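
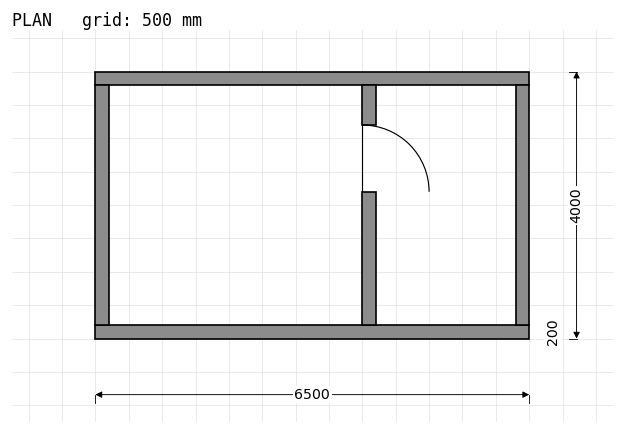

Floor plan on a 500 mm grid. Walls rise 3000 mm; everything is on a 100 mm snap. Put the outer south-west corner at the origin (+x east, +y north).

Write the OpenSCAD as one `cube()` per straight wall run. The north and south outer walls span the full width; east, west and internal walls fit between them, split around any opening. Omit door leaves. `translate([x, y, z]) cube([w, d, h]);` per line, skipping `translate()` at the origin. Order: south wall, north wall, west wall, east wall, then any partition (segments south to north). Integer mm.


cube([6500, 200, 3000]);
translate([0, 3800, 0]) cube([6500, 200, 3000]);
translate([0, 200, 0]) cube([200, 3600, 3000]);
translate([6300, 200, 0]) cube([200, 3600, 3000]);
translate([4000, 200, 0]) cube([200, 2000, 3000]);
translate([4000, 3200, 0]) cube([200, 600, 3000]);


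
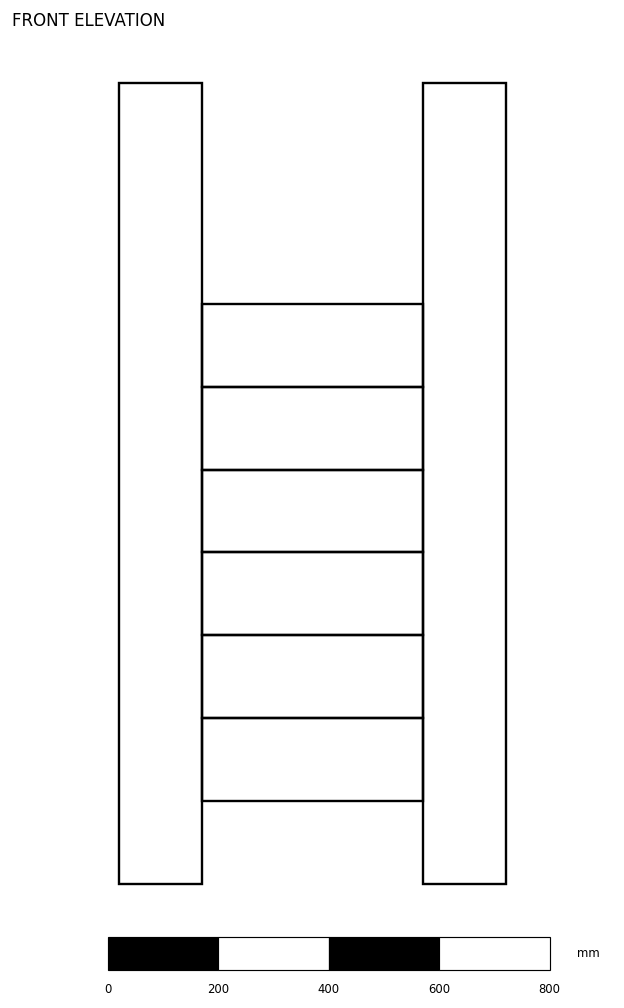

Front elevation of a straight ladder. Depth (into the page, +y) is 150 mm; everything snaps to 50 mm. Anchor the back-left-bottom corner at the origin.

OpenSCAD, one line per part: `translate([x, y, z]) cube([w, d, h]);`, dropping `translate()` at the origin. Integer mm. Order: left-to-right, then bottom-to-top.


cube([150, 150, 1450]);
translate([150, 0, 150]) cube([400, 150, 150]);
translate([150, 0, 300]) cube([400, 150, 150]);
translate([150, 0, 450]) cube([400, 150, 150]);
translate([150, 0, 600]) cube([400, 150, 150]);
translate([150, 0, 750]) cube([400, 150, 150]);
translate([150, 0, 900]) cube([400, 150, 150]);
translate([550, 0, 0]) cube([150, 150, 1450]);


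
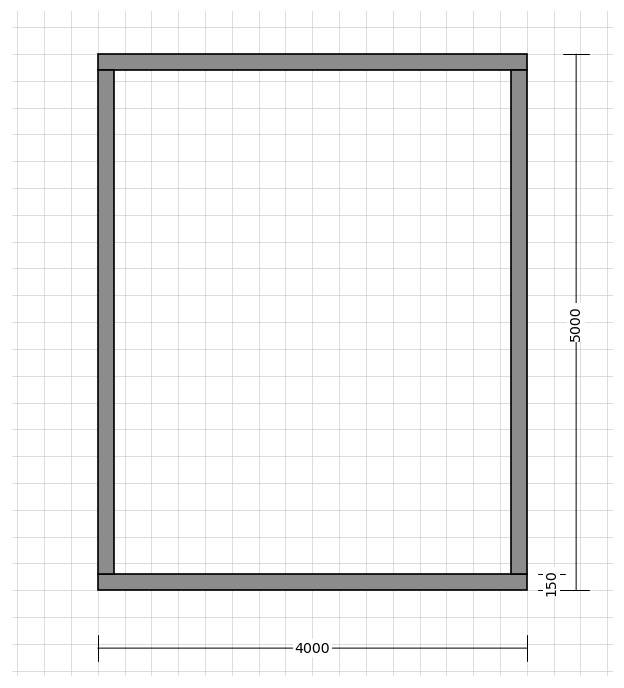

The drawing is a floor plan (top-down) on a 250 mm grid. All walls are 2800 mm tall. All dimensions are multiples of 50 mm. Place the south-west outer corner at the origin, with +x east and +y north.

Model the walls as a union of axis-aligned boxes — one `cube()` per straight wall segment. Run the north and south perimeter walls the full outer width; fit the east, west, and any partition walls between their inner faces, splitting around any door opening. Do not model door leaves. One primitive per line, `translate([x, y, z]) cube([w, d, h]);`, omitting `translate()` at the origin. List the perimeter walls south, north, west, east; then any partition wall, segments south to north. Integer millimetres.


cube([4000, 150, 2800]);
translate([0, 4850, 0]) cube([4000, 150, 2800]);
translate([0, 150, 0]) cube([150, 4700, 2800]);
translate([3850, 150, 0]) cube([150, 4700, 2800]);


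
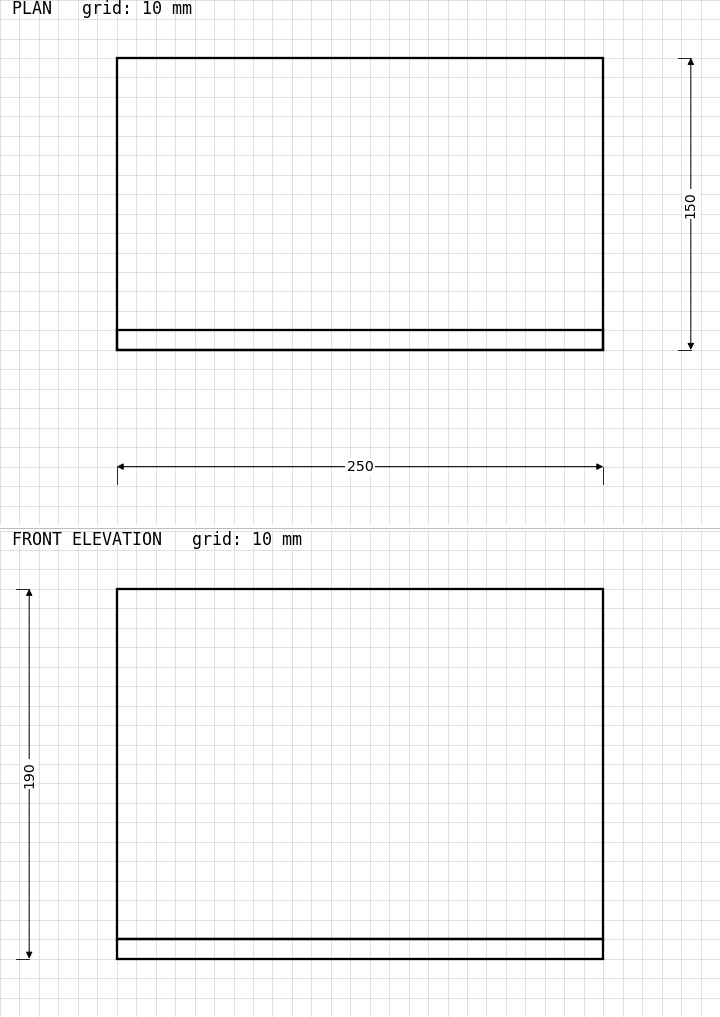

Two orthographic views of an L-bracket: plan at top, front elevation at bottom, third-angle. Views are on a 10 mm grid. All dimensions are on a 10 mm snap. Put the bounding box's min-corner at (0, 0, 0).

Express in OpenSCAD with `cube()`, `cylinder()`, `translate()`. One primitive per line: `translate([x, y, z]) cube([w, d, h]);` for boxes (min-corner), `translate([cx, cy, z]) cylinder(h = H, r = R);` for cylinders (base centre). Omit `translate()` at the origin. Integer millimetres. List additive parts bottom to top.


cube([250, 150, 10]);
translate([0, 0, 10]) cube([250, 10, 180]);


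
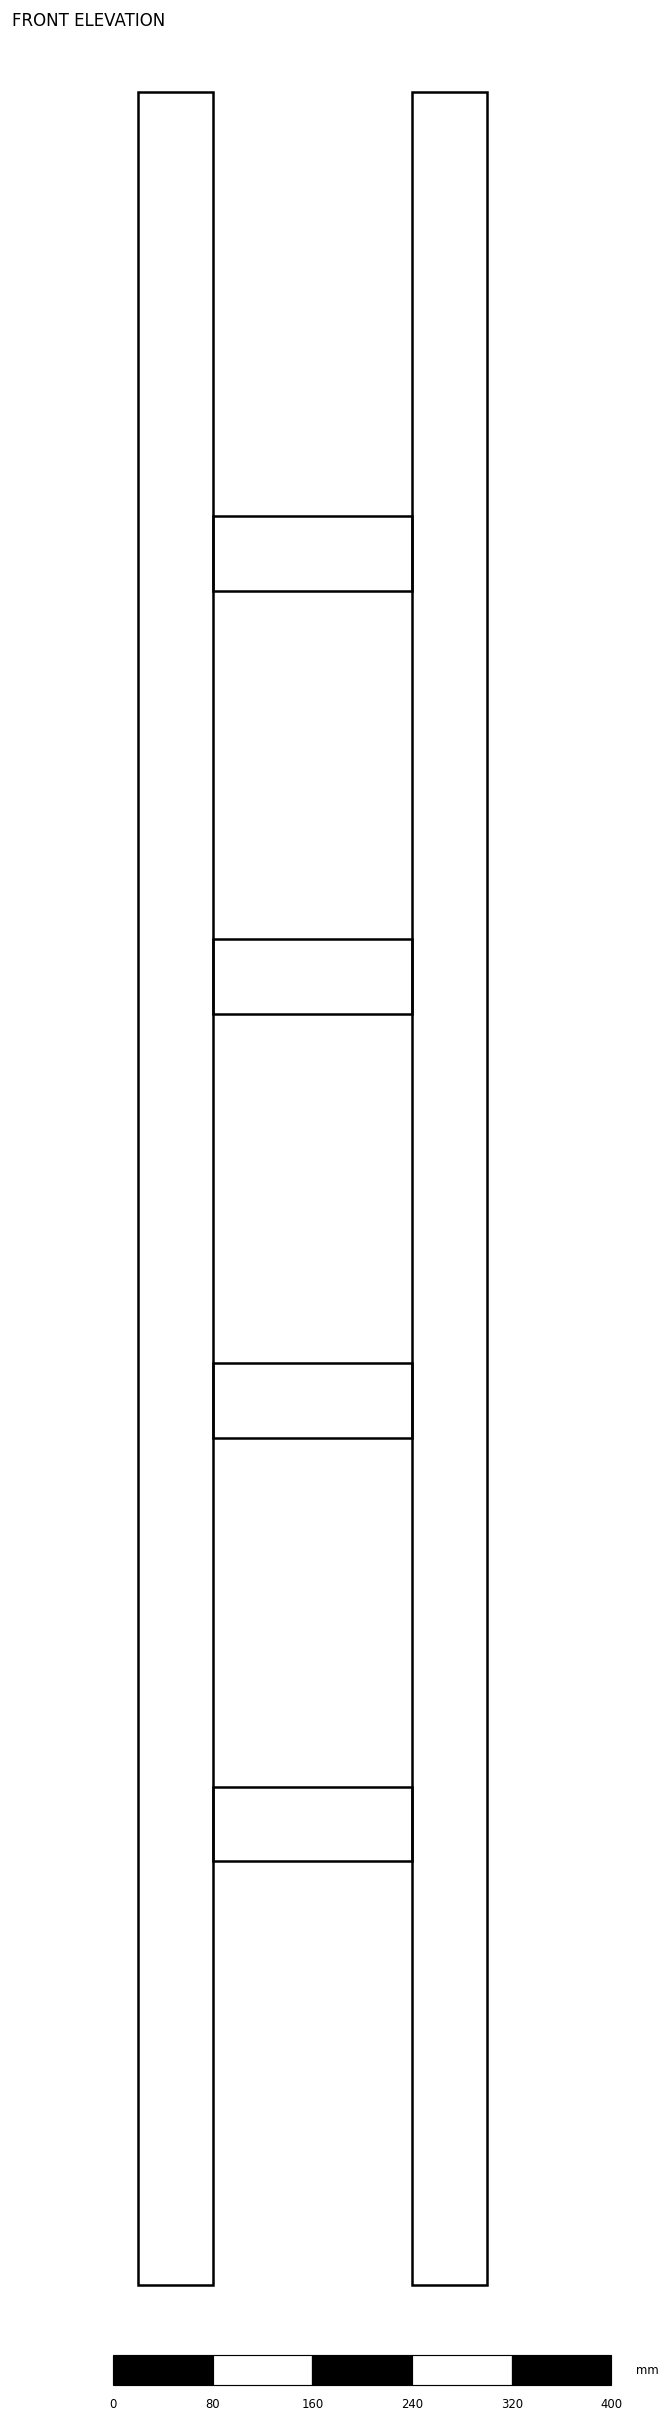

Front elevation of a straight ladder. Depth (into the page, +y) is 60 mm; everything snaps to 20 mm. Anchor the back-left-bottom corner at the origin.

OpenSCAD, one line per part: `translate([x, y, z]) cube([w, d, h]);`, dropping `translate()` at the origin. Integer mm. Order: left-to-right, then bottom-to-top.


cube([60, 60, 1760]);
translate([60, 0, 340]) cube([160, 60, 60]);
translate([60, 0, 680]) cube([160, 60, 60]);
translate([60, 0, 1020]) cube([160, 60, 60]);
translate([60, 0, 1360]) cube([160, 60, 60]);
translate([220, 0, 0]) cube([60, 60, 1760]);


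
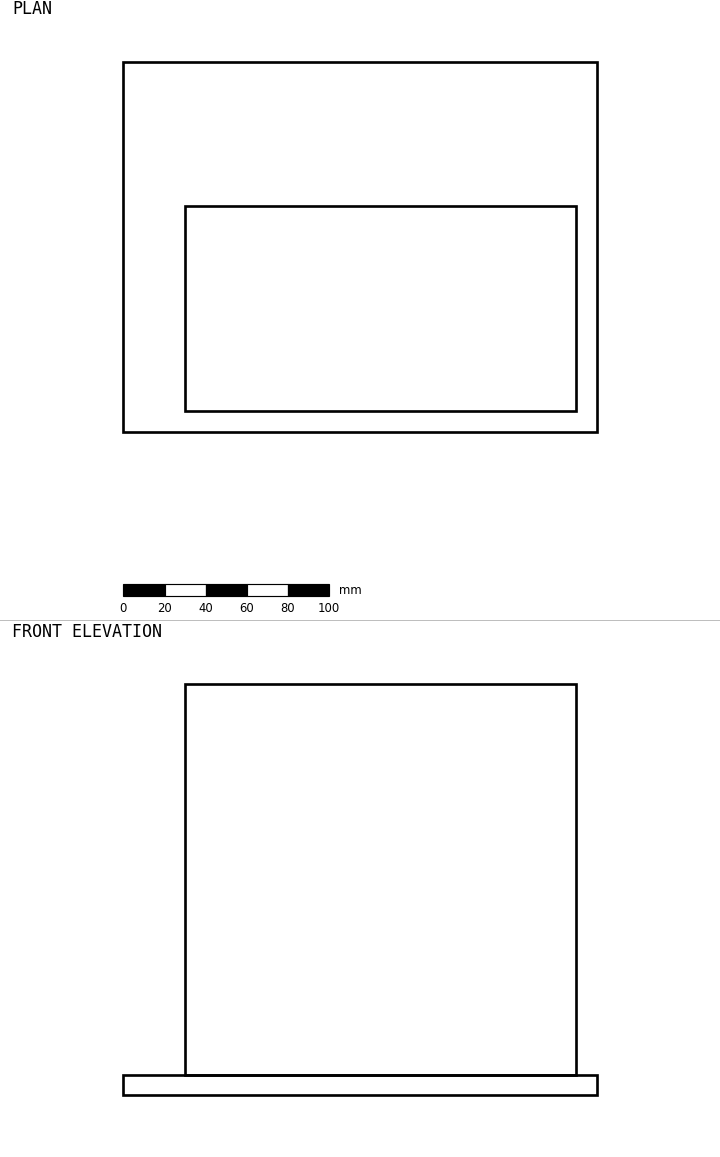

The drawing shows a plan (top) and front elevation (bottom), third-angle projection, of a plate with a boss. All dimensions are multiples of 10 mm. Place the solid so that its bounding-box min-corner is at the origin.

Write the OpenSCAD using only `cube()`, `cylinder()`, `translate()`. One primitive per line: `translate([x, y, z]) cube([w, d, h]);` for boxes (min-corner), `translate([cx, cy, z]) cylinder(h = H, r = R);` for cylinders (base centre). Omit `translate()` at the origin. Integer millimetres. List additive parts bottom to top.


cube([230, 180, 10]);
translate([30, 10, 10]) cube([190, 100, 190]);


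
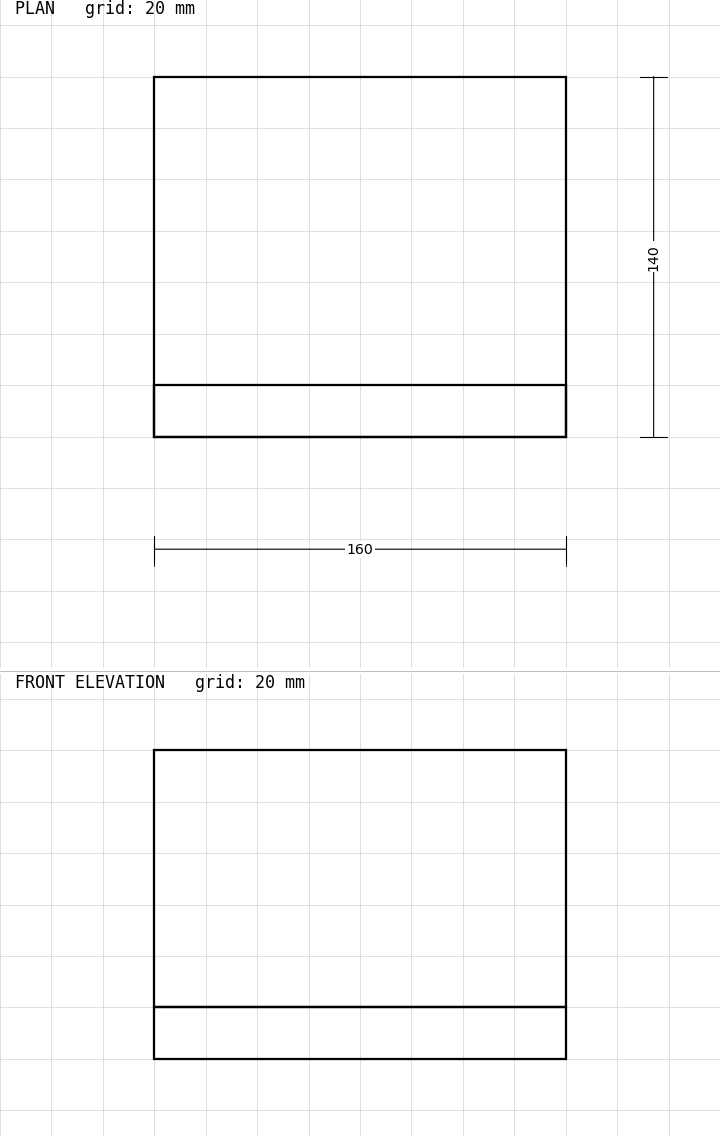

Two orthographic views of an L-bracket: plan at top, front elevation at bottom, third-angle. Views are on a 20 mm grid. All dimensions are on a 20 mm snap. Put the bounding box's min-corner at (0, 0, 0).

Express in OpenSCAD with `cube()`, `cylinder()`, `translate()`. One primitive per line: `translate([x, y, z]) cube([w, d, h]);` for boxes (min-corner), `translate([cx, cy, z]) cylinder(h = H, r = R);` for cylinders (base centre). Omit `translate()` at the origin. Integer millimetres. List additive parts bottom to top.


cube([160, 140, 20]);
translate([0, 0, 20]) cube([160, 20, 100]);


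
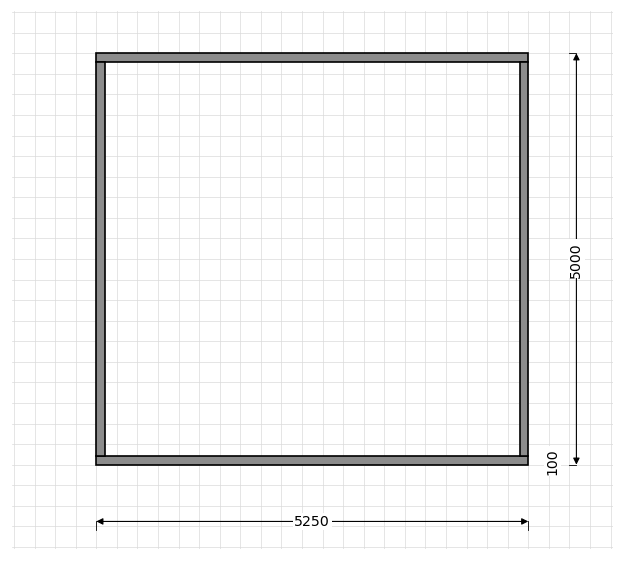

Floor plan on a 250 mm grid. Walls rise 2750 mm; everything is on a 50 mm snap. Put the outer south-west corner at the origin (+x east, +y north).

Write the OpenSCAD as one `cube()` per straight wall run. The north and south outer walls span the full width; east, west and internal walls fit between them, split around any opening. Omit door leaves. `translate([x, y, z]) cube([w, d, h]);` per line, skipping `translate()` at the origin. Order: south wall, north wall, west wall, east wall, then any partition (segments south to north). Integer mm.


cube([5250, 100, 2750]);
translate([0, 4900, 0]) cube([5250, 100, 2750]);
translate([0, 100, 0]) cube([100, 4800, 2750]);
translate([5150, 100, 0]) cube([100, 4800, 2750]);


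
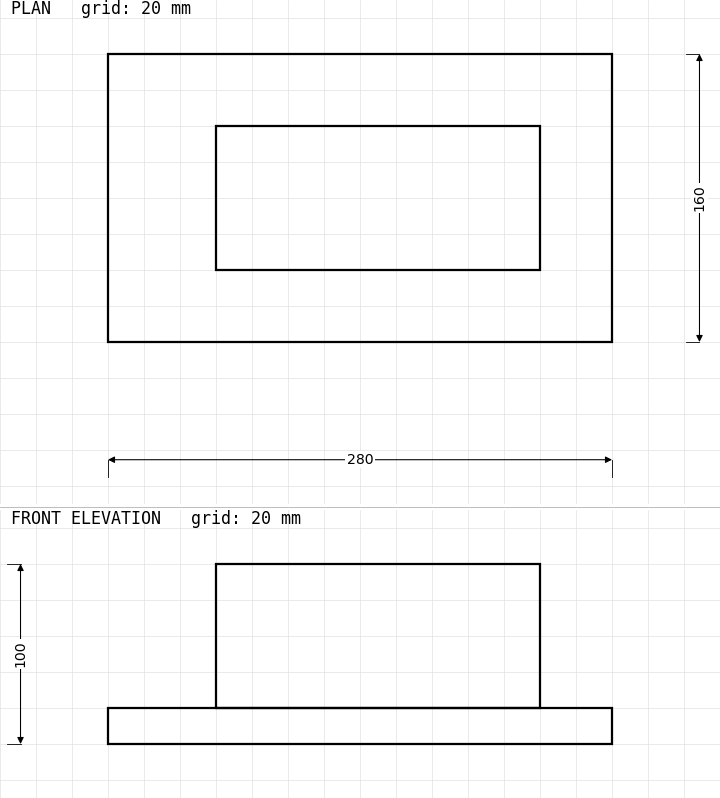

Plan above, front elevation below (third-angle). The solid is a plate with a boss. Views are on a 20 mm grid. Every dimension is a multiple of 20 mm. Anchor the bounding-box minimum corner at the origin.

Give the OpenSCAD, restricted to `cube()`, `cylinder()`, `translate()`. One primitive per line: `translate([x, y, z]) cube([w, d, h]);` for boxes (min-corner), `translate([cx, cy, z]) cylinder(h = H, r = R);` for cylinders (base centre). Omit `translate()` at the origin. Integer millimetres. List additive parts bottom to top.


cube([280, 160, 20]);
translate([60, 40, 20]) cube([180, 80, 80]);


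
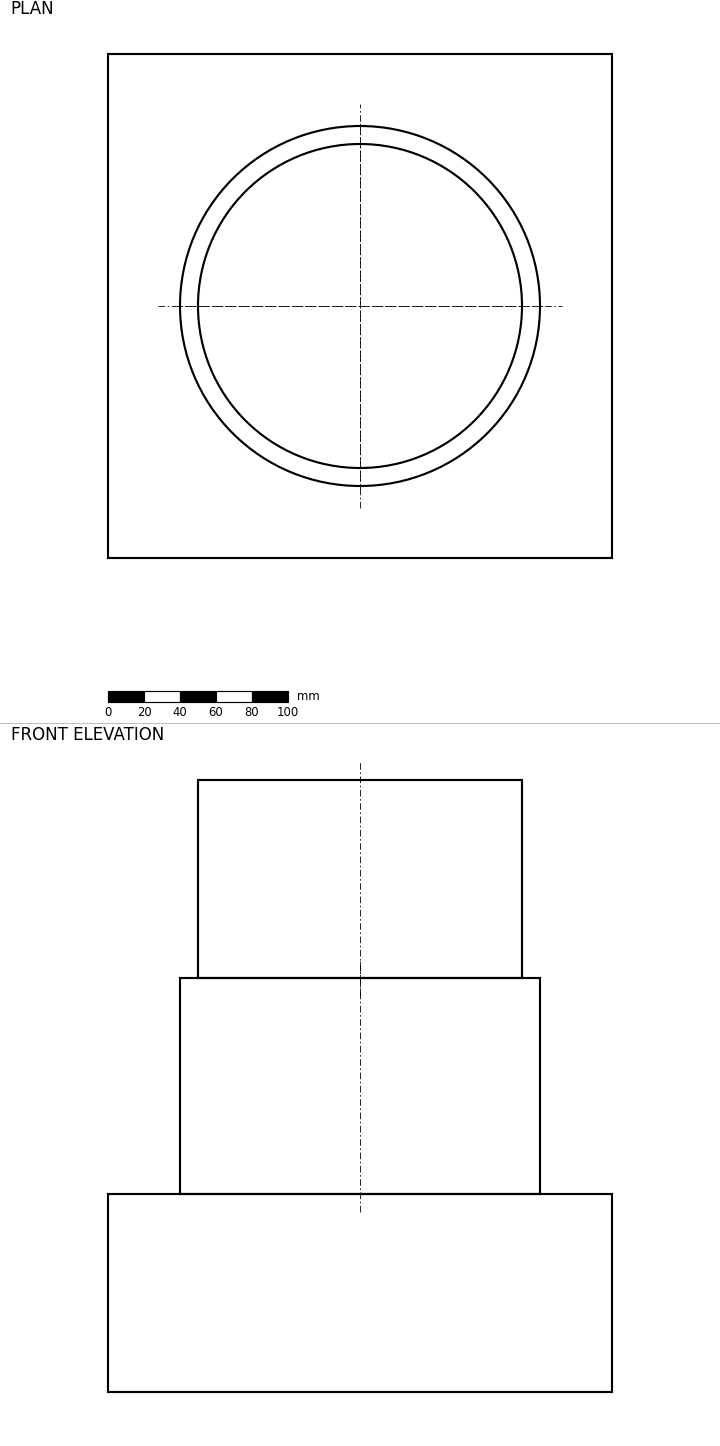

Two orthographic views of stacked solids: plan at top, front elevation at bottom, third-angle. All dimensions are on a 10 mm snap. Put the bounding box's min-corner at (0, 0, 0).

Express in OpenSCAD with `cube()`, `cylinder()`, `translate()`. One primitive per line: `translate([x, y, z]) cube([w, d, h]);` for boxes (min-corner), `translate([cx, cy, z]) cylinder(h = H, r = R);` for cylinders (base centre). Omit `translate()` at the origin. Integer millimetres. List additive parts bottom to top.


cube([280, 280, 110]);
translate([140, 140, 110]) cylinder(h = 120, r = 100);
translate([140, 140, 230]) cylinder(h = 110, r = 90);


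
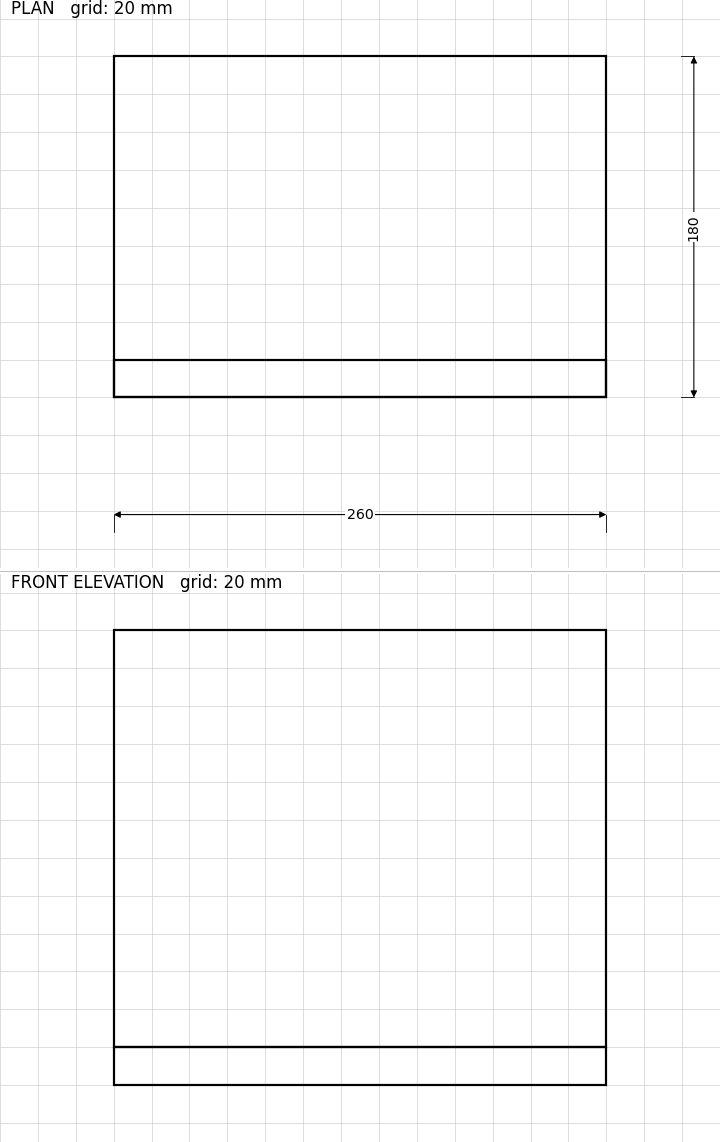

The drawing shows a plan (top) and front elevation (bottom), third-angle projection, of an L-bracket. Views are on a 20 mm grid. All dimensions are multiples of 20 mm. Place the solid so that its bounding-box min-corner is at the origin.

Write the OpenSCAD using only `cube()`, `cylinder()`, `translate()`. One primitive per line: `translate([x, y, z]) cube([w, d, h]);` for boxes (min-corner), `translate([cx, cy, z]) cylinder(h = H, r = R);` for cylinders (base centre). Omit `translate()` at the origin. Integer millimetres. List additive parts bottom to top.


cube([260, 180, 20]);
translate([0, 0, 20]) cube([260, 20, 220]);


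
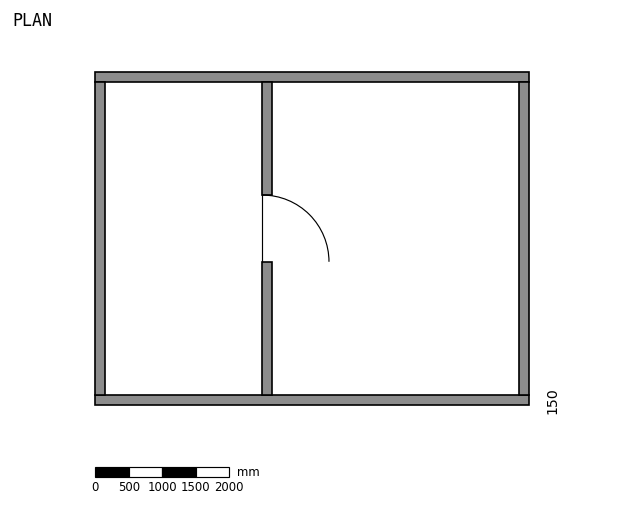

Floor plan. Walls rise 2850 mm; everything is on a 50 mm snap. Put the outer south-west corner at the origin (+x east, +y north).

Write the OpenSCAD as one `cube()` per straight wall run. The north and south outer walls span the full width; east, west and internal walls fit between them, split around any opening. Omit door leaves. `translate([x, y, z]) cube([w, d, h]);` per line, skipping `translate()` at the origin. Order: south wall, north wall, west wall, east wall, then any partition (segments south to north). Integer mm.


cube([6500, 150, 2850]);
translate([0, 4850, 0]) cube([6500, 150, 2850]);
translate([0, 150, 0]) cube([150, 4700, 2850]);
translate([6350, 150, 0]) cube([150, 4700, 2850]);
translate([2500, 150, 0]) cube([150, 2000, 2850]);
translate([2500, 3150, 0]) cube([150, 1700, 2850]);


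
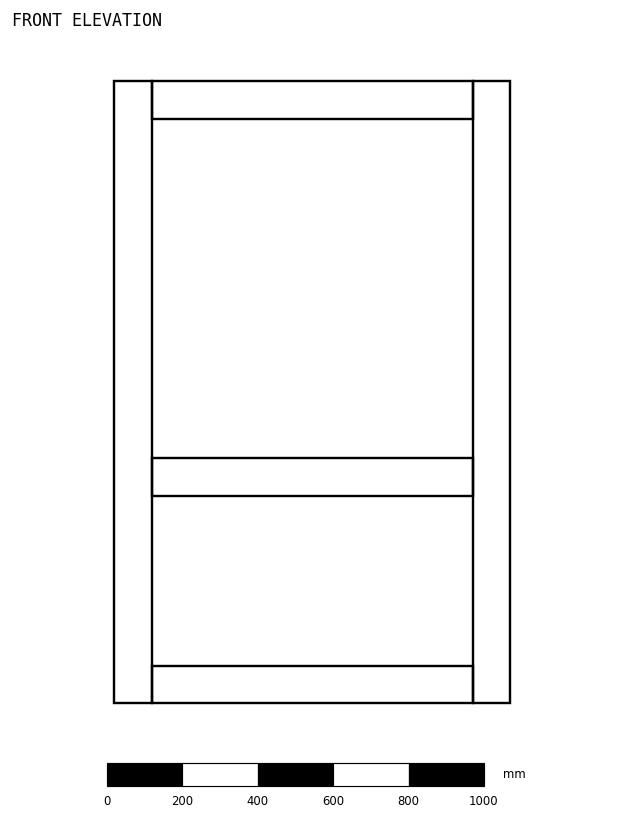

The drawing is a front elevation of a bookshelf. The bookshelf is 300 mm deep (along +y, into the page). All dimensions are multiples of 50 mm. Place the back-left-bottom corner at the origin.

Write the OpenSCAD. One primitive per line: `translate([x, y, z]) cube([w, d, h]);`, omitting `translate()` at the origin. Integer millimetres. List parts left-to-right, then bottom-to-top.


cube([100, 300, 1650]);
translate([100, 0, 0]) cube([850, 300, 100]);
translate([100, 0, 550]) cube([850, 300, 100]);
translate([100, 0, 1550]) cube([850, 300, 100]);
translate([950, 0, 0]) cube([100, 300, 1650]);


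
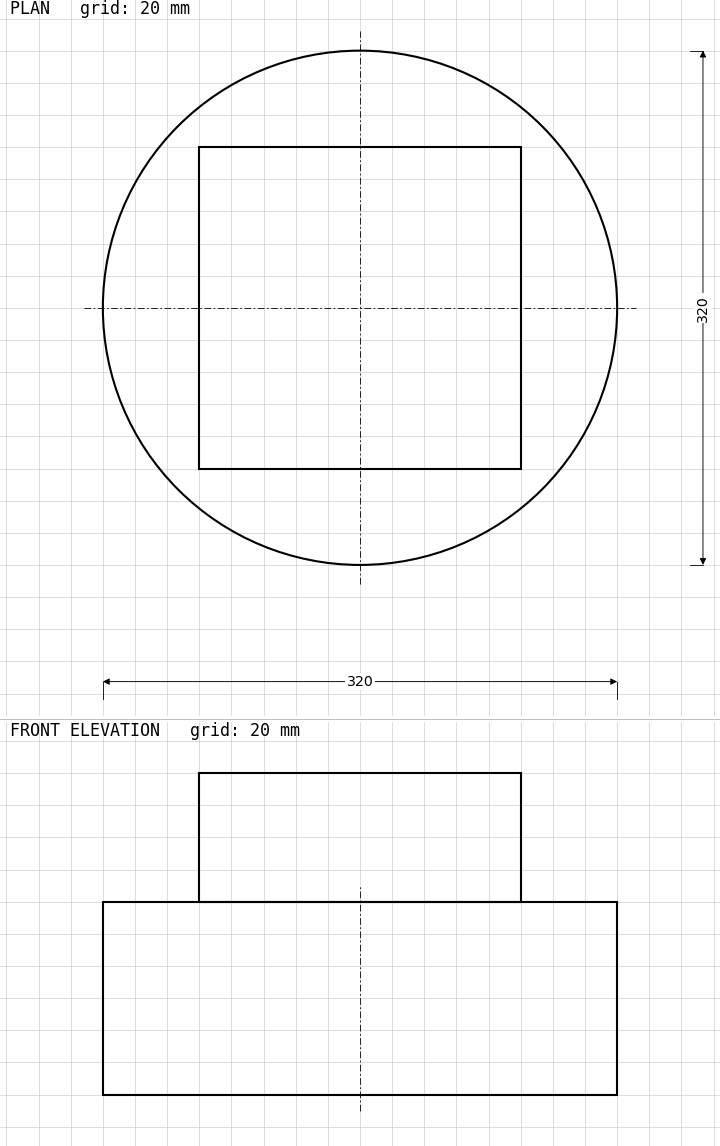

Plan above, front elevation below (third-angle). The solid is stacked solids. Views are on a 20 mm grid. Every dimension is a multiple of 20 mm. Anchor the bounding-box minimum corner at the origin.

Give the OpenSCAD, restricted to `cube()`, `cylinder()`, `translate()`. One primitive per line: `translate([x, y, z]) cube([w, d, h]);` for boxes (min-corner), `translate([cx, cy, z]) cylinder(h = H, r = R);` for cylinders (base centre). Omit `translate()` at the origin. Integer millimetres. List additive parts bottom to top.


translate([160, 160, 0]) cylinder(h = 120, r = 160);
translate([60, 60, 120]) cube([200, 200, 80]);


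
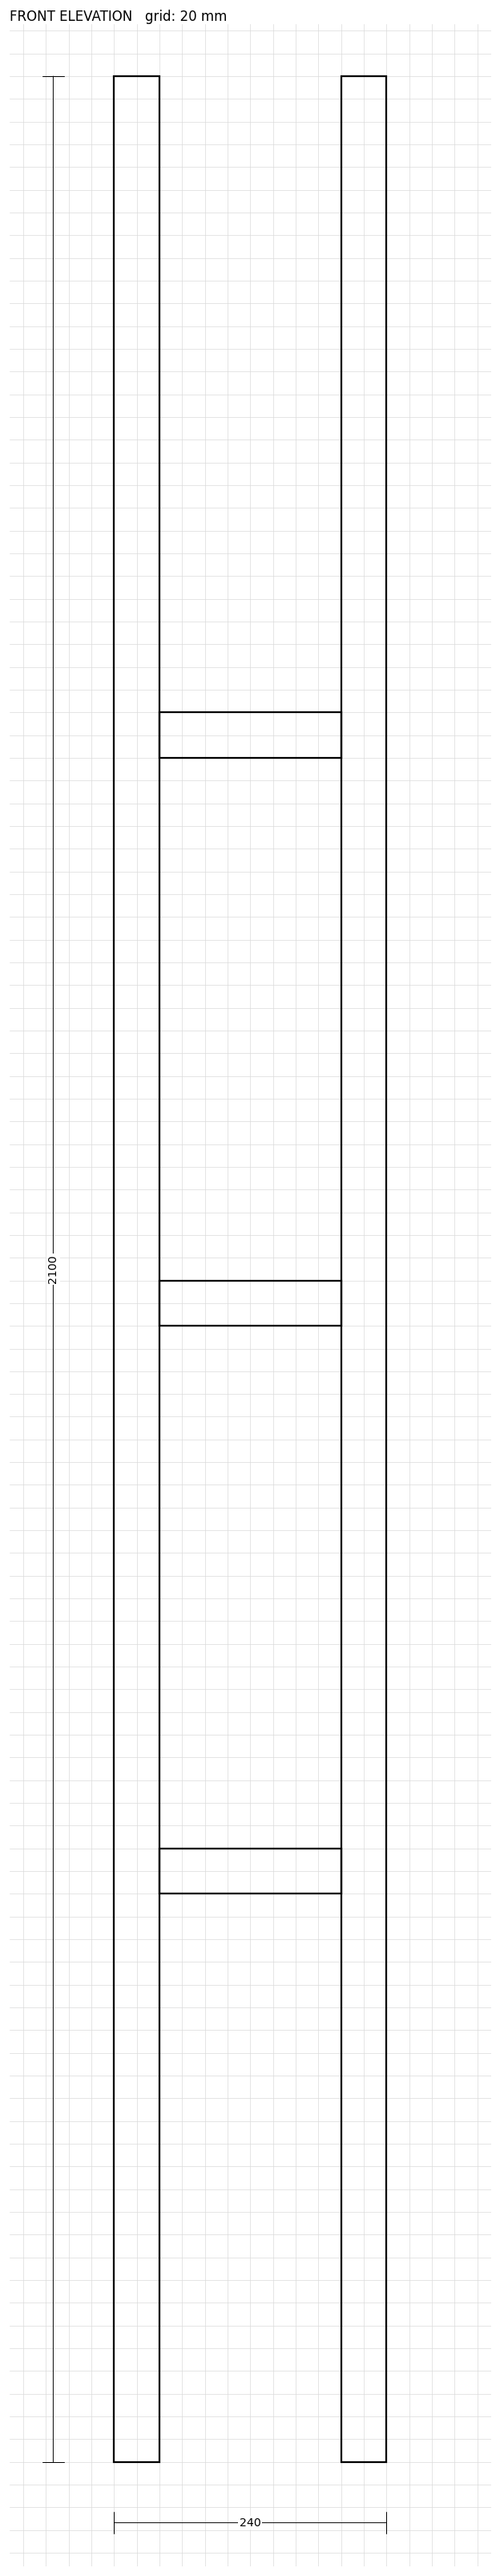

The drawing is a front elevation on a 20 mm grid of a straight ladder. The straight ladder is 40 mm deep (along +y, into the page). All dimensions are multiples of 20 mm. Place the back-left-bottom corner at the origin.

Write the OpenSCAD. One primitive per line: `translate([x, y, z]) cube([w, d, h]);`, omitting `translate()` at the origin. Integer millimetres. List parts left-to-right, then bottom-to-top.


cube([40, 40, 2100]);
translate([40, 0, 500]) cube([160, 40, 40]);
translate([40, 0, 1000]) cube([160, 40, 40]);
translate([40, 0, 1500]) cube([160, 40, 40]);
translate([200, 0, 0]) cube([40, 40, 2100]);


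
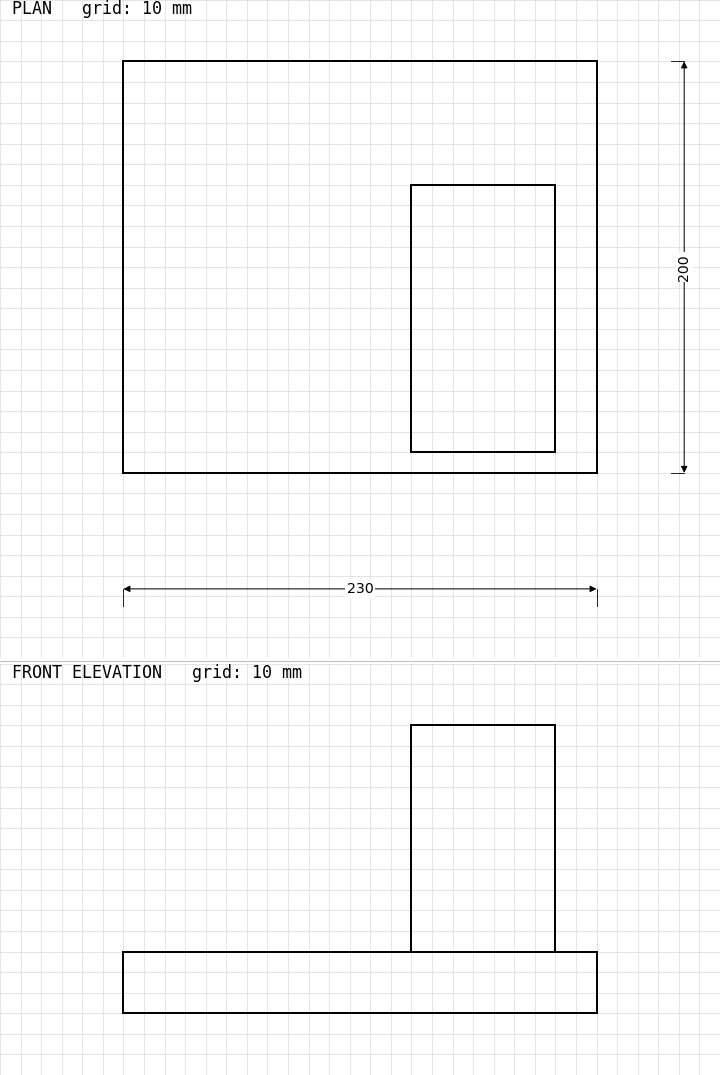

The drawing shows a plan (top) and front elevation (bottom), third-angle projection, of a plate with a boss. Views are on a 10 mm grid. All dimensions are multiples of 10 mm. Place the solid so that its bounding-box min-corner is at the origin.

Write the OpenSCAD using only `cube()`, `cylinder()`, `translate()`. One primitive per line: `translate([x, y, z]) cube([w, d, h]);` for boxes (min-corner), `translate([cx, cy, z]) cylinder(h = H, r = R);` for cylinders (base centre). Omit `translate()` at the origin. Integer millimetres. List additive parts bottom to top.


cube([230, 200, 30]);
translate([140, 10, 30]) cube([70, 130, 110]);


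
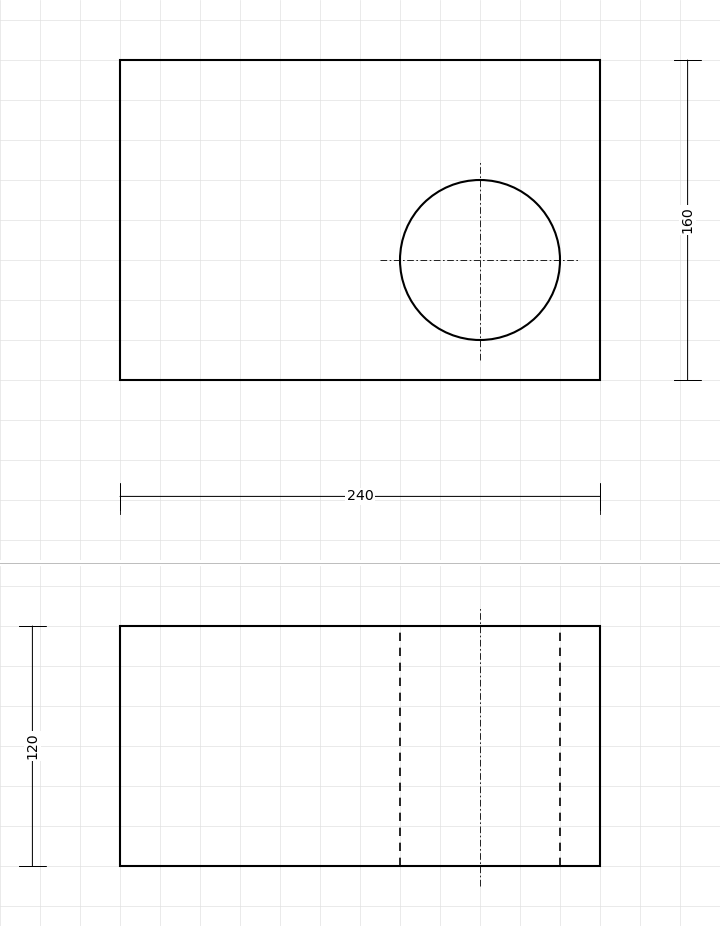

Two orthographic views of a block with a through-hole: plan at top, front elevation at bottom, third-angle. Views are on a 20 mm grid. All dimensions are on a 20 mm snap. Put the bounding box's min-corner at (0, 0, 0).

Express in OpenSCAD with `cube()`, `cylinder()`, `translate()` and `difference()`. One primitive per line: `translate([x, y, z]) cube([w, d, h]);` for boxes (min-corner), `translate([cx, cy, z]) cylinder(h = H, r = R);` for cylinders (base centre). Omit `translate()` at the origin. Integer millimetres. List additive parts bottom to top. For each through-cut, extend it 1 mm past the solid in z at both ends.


difference() {
  cube([240, 160, 120]);
  translate([180, 60, -1]) cylinder(h = 122, r = 40);
}


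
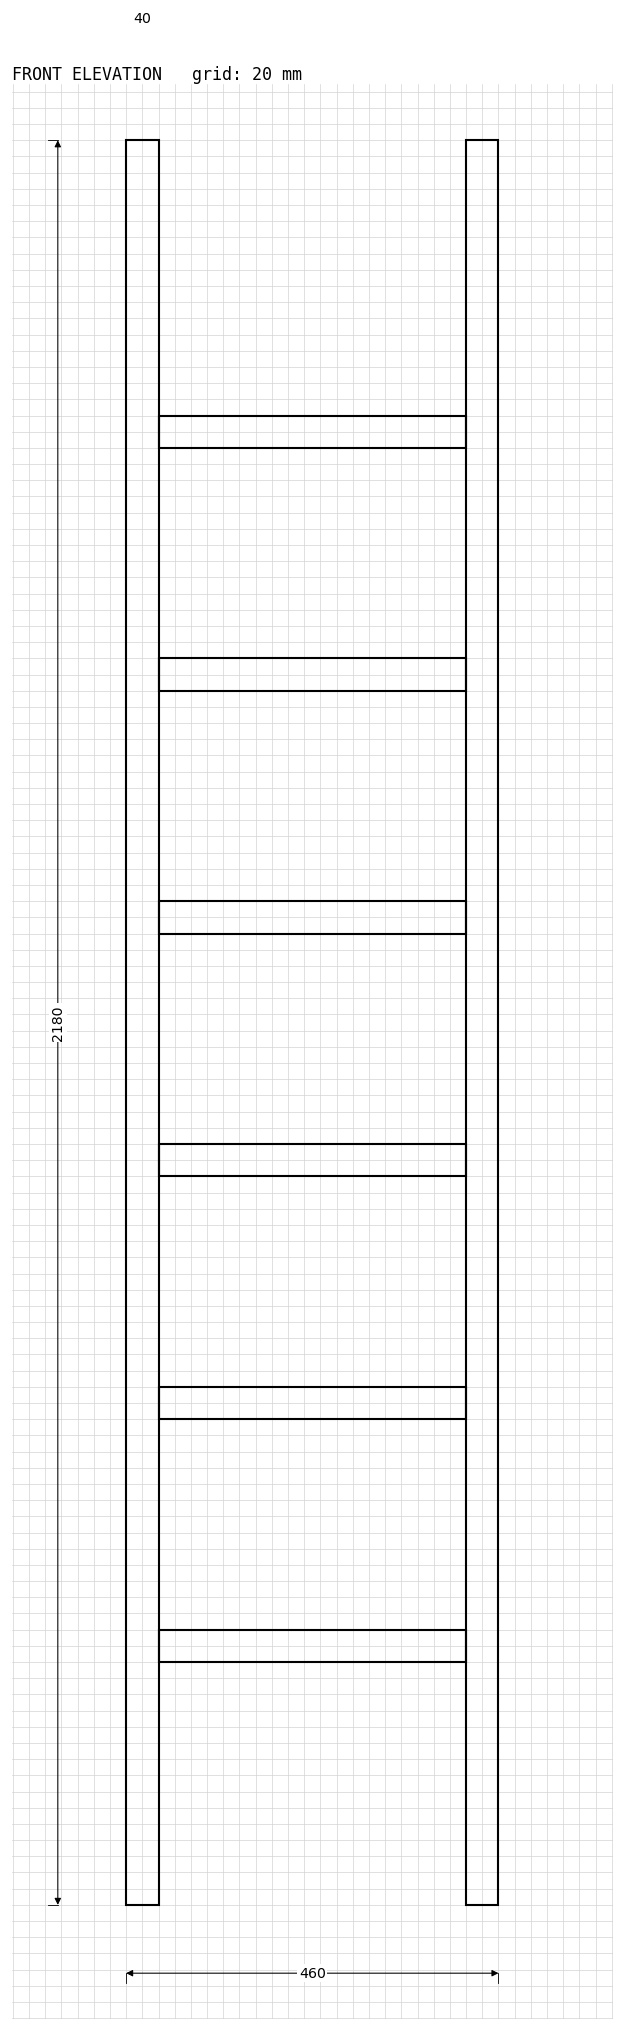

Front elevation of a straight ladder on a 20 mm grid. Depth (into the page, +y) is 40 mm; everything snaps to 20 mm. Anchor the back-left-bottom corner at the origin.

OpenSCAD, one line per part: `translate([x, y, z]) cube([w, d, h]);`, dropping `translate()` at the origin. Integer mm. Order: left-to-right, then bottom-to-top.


cube([40, 40, 2180]);
translate([40, 0, 300]) cube([380, 40, 40]);
translate([40, 0, 600]) cube([380, 40, 40]);
translate([40, 0, 900]) cube([380, 40, 40]);
translate([40, 0, 1200]) cube([380, 40, 40]);
translate([40, 0, 1500]) cube([380, 40, 40]);
translate([40, 0, 1800]) cube([380, 40, 40]);
translate([420, 0, 0]) cube([40, 40, 2180]);


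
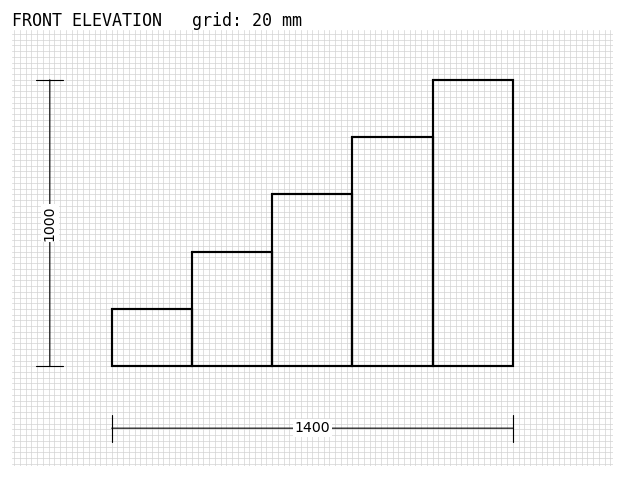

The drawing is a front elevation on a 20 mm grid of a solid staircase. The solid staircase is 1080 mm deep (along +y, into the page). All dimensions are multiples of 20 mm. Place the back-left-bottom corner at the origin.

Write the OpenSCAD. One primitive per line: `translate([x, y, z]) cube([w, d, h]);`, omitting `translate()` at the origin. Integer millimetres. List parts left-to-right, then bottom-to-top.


cube([280, 1080, 200]);
translate([280, 0, 0]) cube([280, 1080, 400]);
translate([560, 0, 0]) cube([280, 1080, 600]);
translate([840, 0, 0]) cube([280, 1080, 800]);
translate([1120, 0, 0]) cube([280, 1080, 1000]);


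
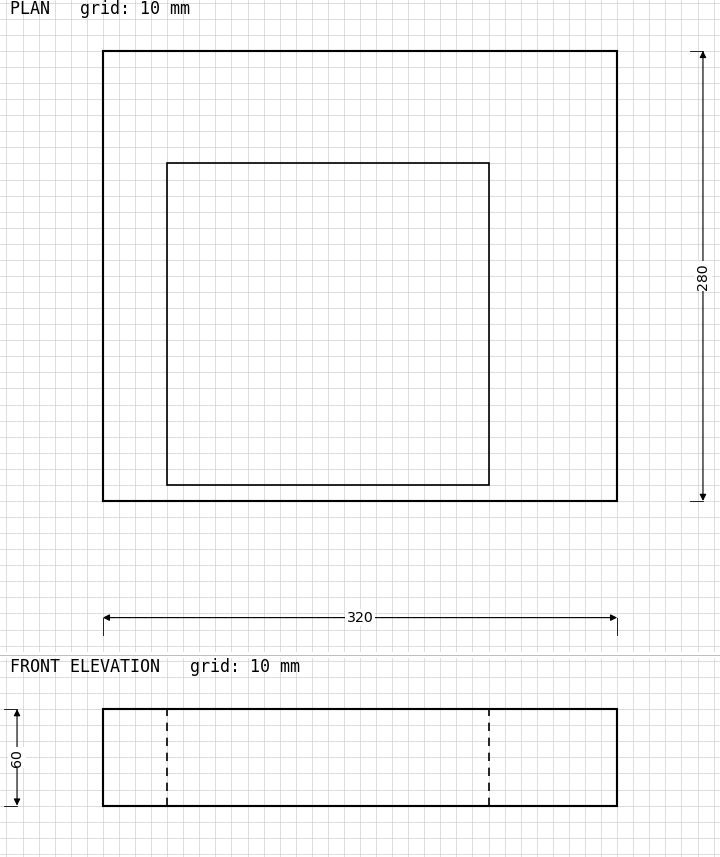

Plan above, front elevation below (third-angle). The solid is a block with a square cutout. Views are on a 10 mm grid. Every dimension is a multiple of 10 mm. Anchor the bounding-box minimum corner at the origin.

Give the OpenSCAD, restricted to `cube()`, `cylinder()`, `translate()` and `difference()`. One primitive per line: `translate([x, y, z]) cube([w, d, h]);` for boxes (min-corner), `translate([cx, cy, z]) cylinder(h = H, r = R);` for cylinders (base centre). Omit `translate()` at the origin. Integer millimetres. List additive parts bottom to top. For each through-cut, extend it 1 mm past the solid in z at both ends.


difference() {
  cube([320, 280, 60]);
  translate([40, 10, -1]) cube([200, 200, 62]);
}


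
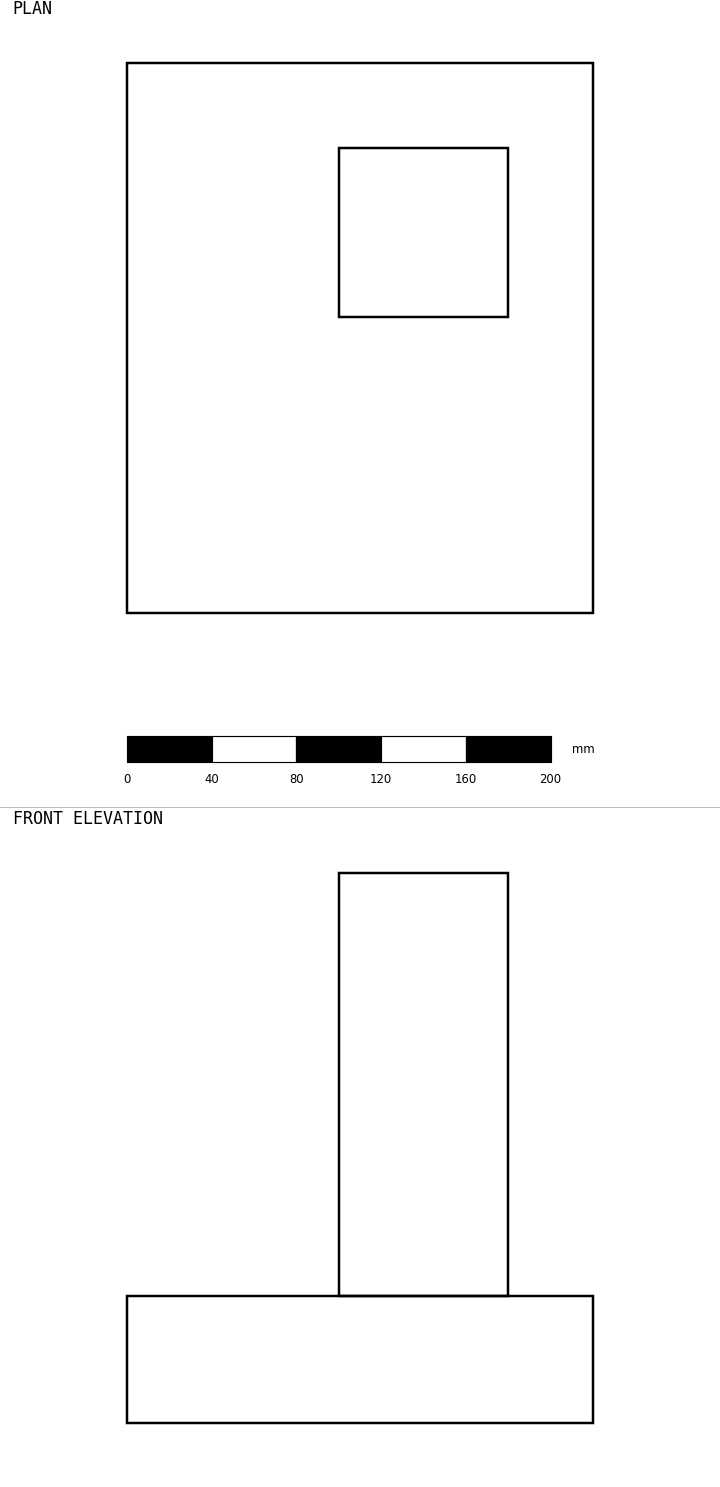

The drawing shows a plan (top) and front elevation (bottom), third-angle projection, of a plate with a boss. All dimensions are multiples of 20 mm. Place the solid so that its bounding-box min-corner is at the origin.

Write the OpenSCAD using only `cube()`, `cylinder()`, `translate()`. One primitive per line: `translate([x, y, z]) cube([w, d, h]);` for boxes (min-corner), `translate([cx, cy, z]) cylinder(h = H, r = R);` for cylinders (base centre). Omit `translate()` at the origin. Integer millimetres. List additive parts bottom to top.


cube([220, 260, 60]);
translate([100, 140, 60]) cube([80, 80, 200]);


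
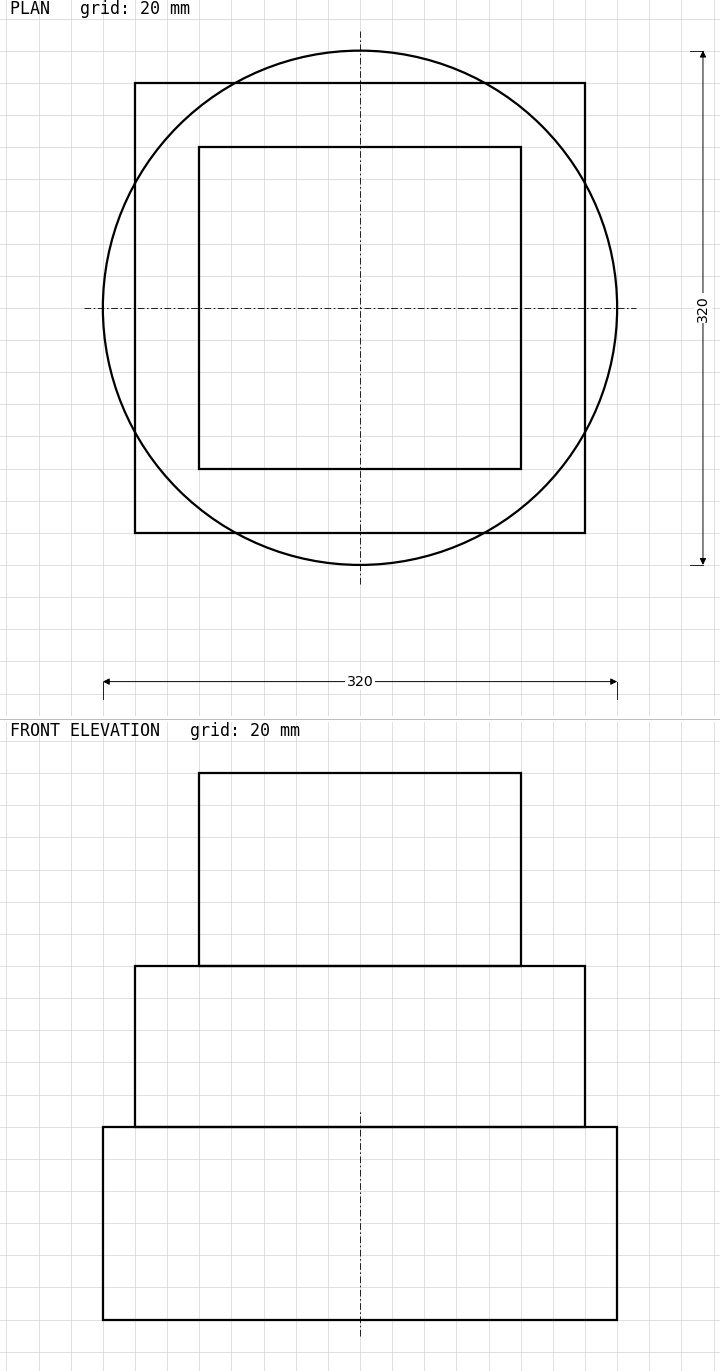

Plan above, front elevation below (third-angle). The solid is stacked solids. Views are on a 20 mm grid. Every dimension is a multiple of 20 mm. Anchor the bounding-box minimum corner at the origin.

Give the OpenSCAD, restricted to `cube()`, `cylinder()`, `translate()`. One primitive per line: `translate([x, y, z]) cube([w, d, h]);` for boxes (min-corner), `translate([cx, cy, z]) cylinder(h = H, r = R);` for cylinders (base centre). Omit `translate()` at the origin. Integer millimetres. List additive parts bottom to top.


translate([160, 160, 0]) cylinder(h = 120, r = 160);
translate([20, 20, 120]) cube([280, 280, 100]);
translate([60, 60, 220]) cube([200, 200, 120]);


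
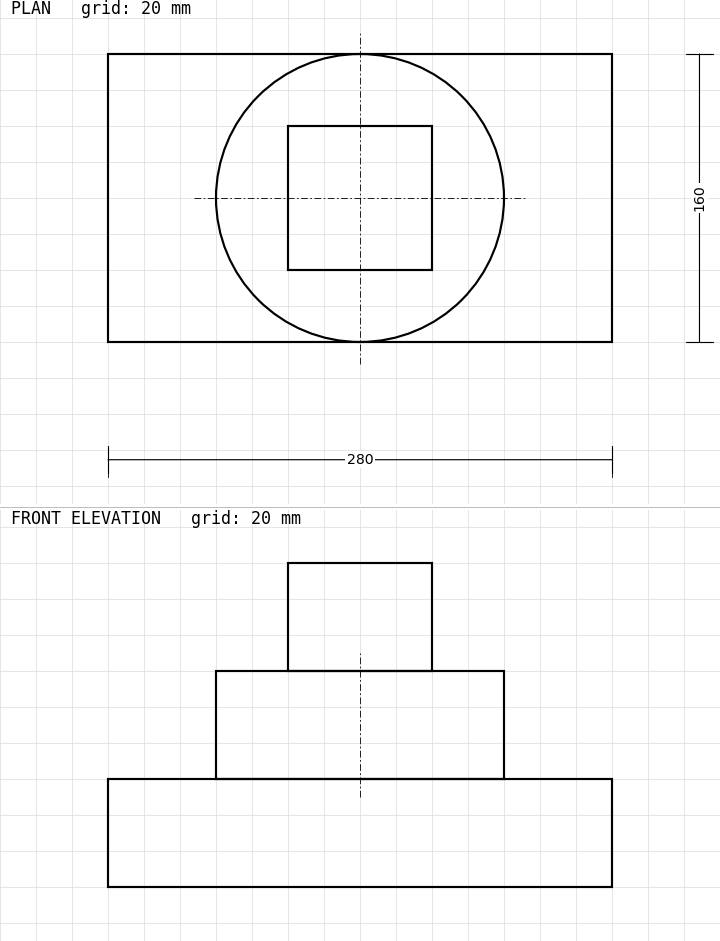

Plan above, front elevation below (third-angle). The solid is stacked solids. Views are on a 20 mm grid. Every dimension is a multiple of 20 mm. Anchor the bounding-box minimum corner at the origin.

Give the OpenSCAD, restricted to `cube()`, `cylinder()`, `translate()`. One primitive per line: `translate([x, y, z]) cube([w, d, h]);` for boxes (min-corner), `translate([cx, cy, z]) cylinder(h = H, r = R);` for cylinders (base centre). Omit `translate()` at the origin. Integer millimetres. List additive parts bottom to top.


cube([280, 160, 60]);
translate([140, 80, 60]) cylinder(h = 60, r = 80);
translate([100, 40, 120]) cube([80, 80, 60]);


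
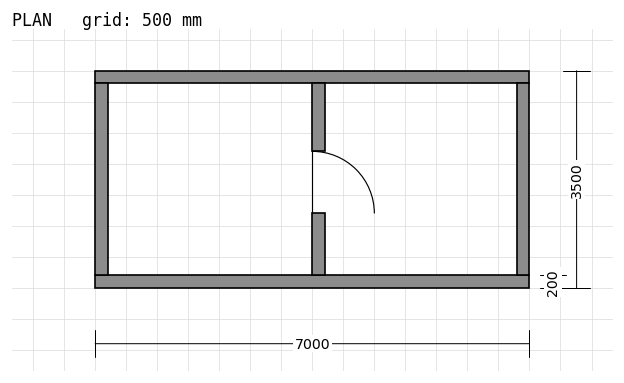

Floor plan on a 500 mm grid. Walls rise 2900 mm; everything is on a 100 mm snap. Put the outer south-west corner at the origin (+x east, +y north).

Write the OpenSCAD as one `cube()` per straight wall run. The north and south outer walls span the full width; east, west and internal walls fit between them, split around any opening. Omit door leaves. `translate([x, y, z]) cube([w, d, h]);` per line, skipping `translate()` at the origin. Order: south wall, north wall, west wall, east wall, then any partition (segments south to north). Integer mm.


cube([7000, 200, 2900]);
translate([0, 3300, 0]) cube([7000, 200, 2900]);
translate([0, 200, 0]) cube([200, 3100, 2900]);
translate([6800, 200, 0]) cube([200, 3100, 2900]);
translate([3500, 200, 0]) cube([200, 1000, 2900]);
translate([3500, 2200, 0]) cube([200, 1100, 2900]);


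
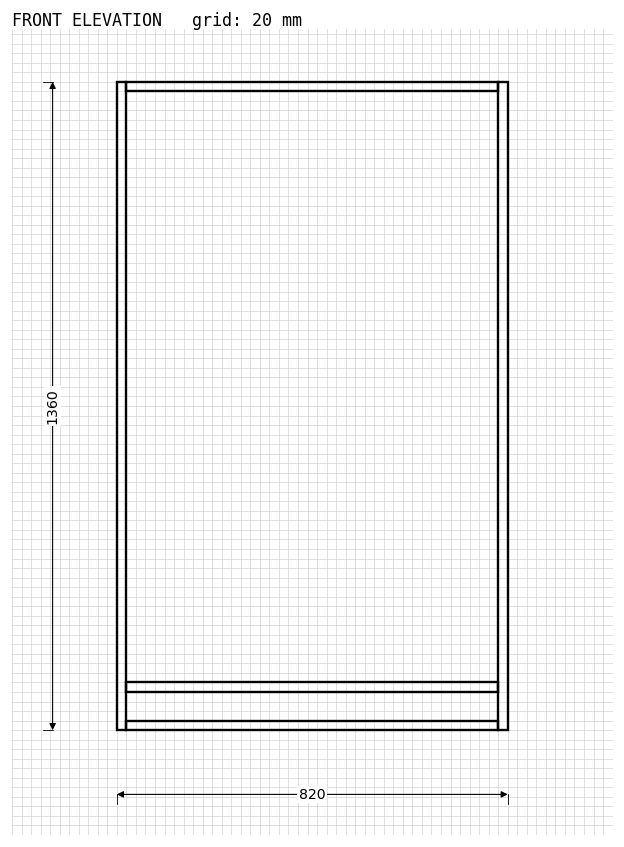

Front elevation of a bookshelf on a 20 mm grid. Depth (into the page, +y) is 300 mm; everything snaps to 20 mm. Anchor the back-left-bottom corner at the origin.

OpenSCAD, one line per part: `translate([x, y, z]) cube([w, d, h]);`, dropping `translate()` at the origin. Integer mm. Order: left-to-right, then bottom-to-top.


cube([20, 300, 1360]);
translate([20, 0, 0]) cube([780, 300, 20]);
translate([20, 0, 80]) cube([780, 300, 20]);
translate([20, 0, 1340]) cube([780, 300, 20]);
translate([800, 0, 0]) cube([20, 300, 1360]);


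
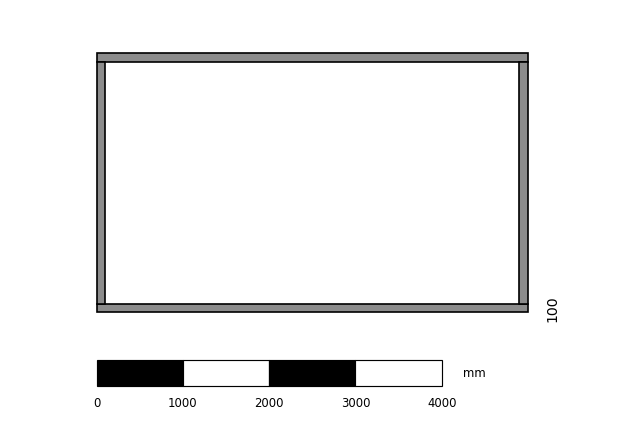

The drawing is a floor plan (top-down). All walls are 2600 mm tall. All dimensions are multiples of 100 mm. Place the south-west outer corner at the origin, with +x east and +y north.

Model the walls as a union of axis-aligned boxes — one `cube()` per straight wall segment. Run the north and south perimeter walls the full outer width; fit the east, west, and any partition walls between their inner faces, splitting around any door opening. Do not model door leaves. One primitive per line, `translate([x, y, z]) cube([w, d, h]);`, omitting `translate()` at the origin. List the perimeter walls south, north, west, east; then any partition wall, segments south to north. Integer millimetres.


cube([5000, 100, 2600]);
translate([0, 2900, 0]) cube([5000, 100, 2600]);
translate([0, 100, 0]) cube([100, 2800, 2600]);
translate([4900, 100, 0]) cube([100, 2800, 2600]);


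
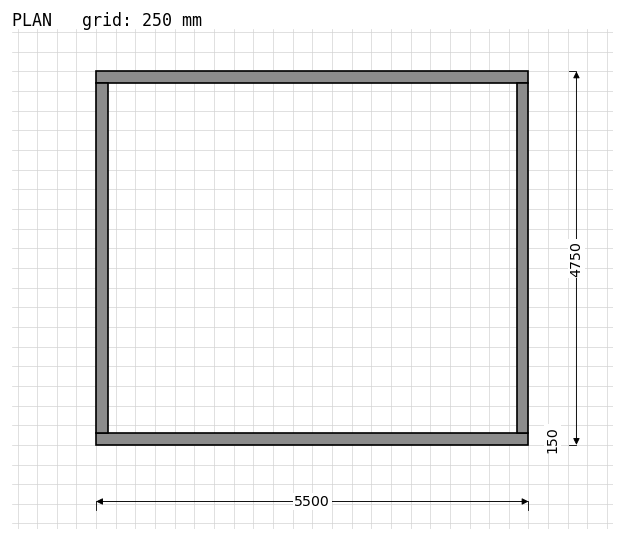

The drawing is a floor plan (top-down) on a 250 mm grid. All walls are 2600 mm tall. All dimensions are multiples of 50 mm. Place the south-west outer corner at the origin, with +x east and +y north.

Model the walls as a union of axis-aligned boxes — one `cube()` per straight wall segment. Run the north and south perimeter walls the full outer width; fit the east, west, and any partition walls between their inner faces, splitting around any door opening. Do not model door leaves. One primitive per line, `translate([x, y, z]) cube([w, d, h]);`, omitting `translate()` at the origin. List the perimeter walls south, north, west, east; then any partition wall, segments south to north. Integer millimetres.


cube([5500, 150, 2600]);
translate([0, 4600, 0]) cube([5500, 150, 2600]);
translate([0, 150, 0]) cube([150, 4450, 2600]);
translate([5350, 150, 0]) cube([150, 4450, 2600]);


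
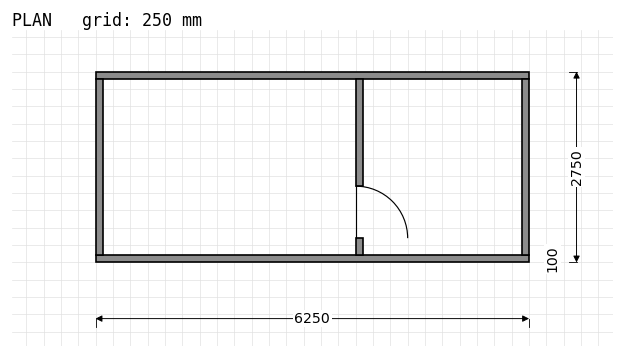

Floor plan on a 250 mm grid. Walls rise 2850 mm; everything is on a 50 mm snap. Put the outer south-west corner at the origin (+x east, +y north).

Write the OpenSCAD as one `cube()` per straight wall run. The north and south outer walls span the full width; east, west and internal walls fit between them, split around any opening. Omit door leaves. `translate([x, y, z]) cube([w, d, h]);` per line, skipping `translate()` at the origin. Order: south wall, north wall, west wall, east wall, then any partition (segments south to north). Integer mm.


cube([6250, 100, 2850]);
translate([0, 2650, 0]) cube([6250, 100, 2850]);
translate([0, 100, 0]) cube([100, 2550, 2850]);
translate([6150, 100, 0]) cube([100, 2550, 2850]);
translate([3750, 100, 0]) cube([100, 250, 2850]);
translate([3750, 1100, 0]) cube([100, 1550, 2850]);


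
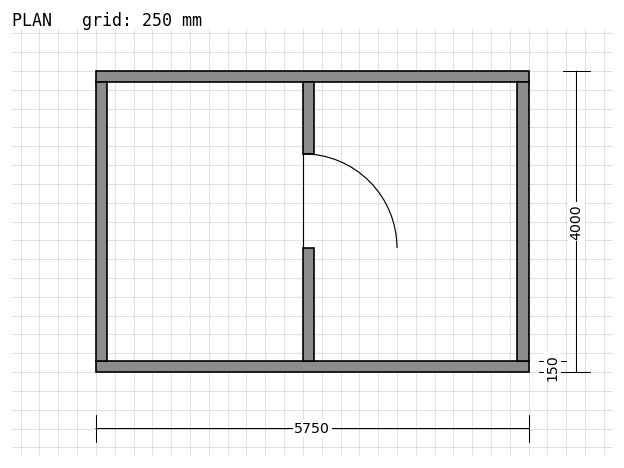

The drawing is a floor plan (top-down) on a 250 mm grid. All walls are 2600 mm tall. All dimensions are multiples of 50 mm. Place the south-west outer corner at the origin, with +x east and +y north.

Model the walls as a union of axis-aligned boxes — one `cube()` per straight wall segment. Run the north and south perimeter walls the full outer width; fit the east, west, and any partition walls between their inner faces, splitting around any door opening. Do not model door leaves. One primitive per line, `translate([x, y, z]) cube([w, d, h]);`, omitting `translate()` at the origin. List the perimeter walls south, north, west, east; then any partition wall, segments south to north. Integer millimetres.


cube([5750, 150, 2600]);
translate([0, 3850, 0]) cube([5750, 150, 2600]);
translate([0, 150, 0]) cube([150, 3700, 2600]);
translate([5600, 150, 0]) cube([150, 3700, 2600]);
translate([2750, 150, 0]) cube([150, 1500, 2600]);
translate([2750, 2900, 0]) cube([150, 950, 2600]);


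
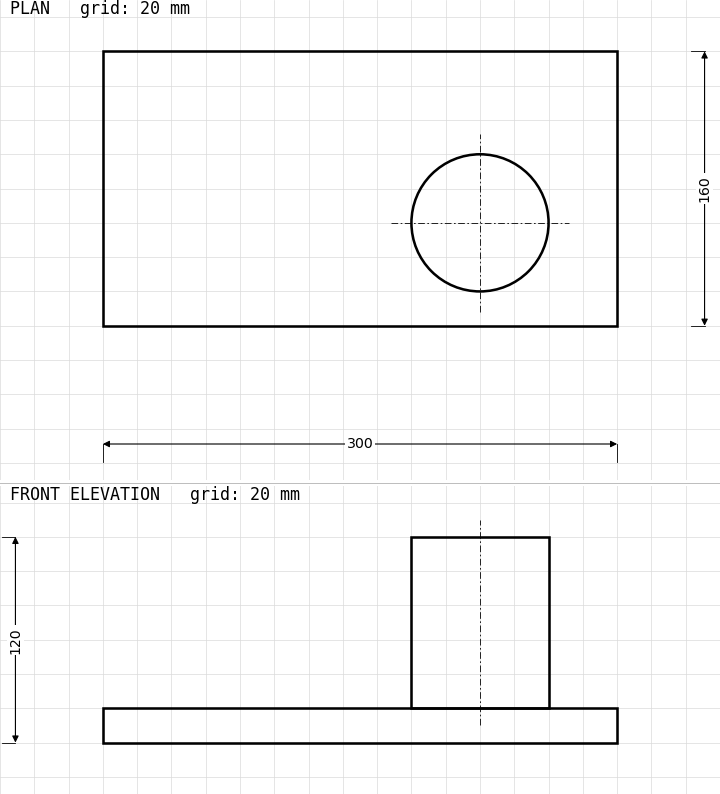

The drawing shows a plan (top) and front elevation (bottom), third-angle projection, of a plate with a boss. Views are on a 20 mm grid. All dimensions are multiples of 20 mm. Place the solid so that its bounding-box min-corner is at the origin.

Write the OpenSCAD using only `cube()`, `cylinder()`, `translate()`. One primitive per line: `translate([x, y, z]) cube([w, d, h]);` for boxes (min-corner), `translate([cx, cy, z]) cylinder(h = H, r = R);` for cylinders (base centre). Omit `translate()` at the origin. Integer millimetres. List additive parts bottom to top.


cube([300, 160, 20]);
translate([220, 60, 20]) cylinder(h = 100, r = 40);


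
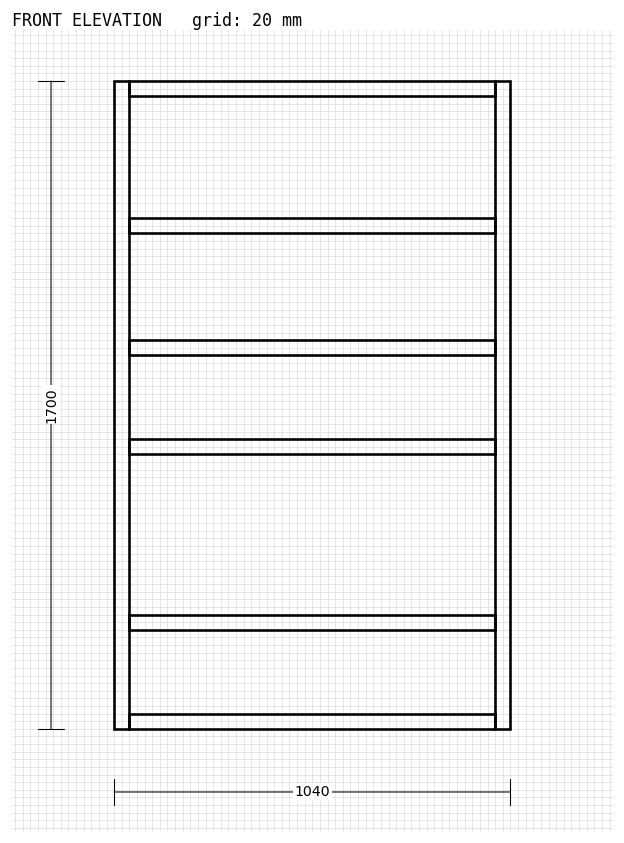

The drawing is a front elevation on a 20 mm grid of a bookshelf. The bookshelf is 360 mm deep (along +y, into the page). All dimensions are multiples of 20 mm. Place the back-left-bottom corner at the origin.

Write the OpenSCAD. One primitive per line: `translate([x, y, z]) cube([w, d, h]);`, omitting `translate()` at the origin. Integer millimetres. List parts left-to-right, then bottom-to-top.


cube([40, 360, 1700]);
translate([40, 0, 0]) cube([960, 360, 40]);
translate([40, 0, 260]) cube([960, 360, 40]);
translate([40, 0, 720]) cube([960, 360, 40]);
translate([40, 0, 980]) cube([960, 360, 40]);
translate([40, 0, 1300]) cube([960, 360, 40]);
translate([40, 0, 1660]) cube([960, 360, 40]);
translate([1000, 0, 0]) cube([40, 360, 1700]);


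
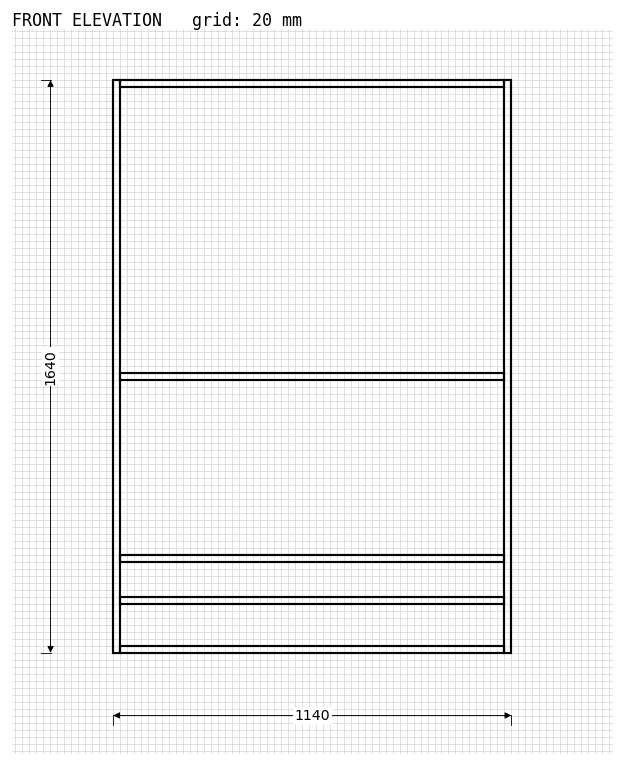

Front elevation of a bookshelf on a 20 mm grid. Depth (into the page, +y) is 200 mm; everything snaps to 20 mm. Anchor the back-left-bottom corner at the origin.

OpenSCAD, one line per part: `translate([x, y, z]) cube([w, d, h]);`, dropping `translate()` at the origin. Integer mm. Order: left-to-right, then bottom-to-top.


cube([20, 200, 1640]);
translate([20, 0, 0]) cube([1100, 200, 20]);
translate([20, 0, 140]) cube([1100, 200, 20]);
translate([20, 0, 260]) cube([1100, 200, 20]);
translate([20, 0, 780]) cube([1100, 200, 20]);
translate([20, 0, 1620]) cube([1100, 200, 20]);
translate([1120, 0, 0]) cube([20, 200, 1640]);


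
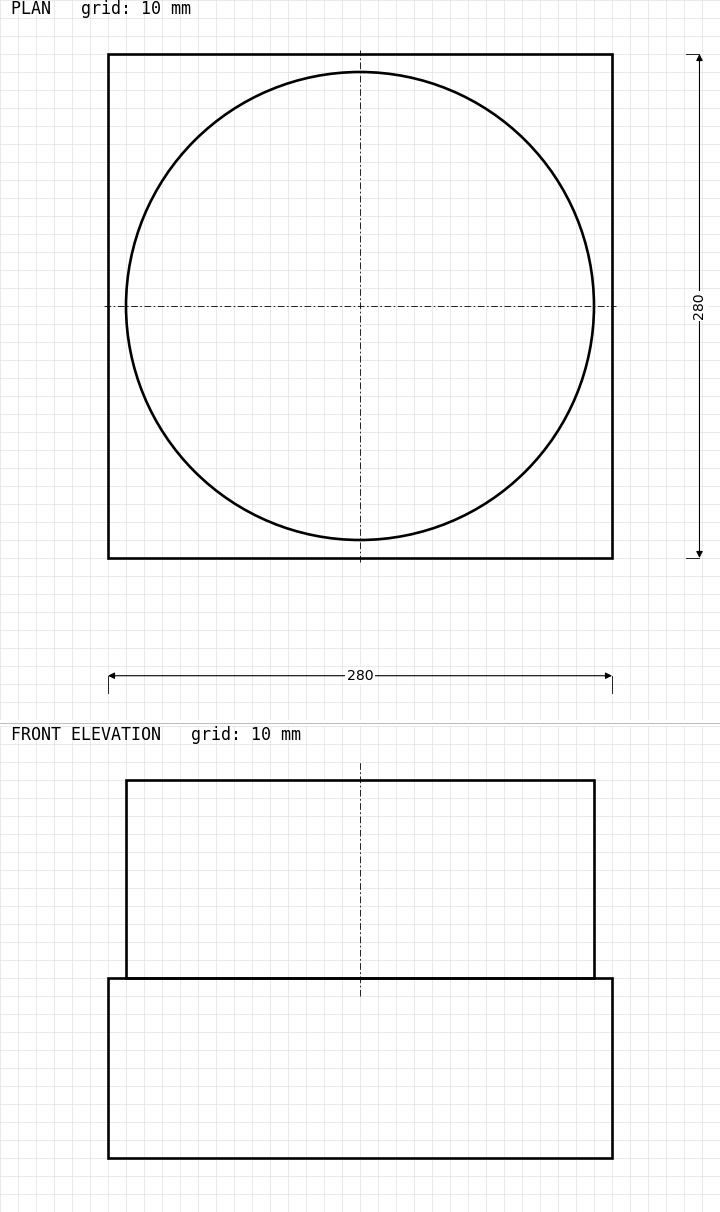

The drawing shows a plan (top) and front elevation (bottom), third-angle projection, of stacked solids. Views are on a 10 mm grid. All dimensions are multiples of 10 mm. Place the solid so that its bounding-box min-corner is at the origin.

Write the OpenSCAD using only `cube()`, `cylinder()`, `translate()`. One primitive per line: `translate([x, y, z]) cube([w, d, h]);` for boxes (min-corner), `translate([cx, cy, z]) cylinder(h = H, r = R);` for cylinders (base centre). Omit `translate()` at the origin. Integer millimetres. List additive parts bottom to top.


cube([280, 280, 100]);
translate([140, 140, 100]) cylinder(h = 110, r = 130);


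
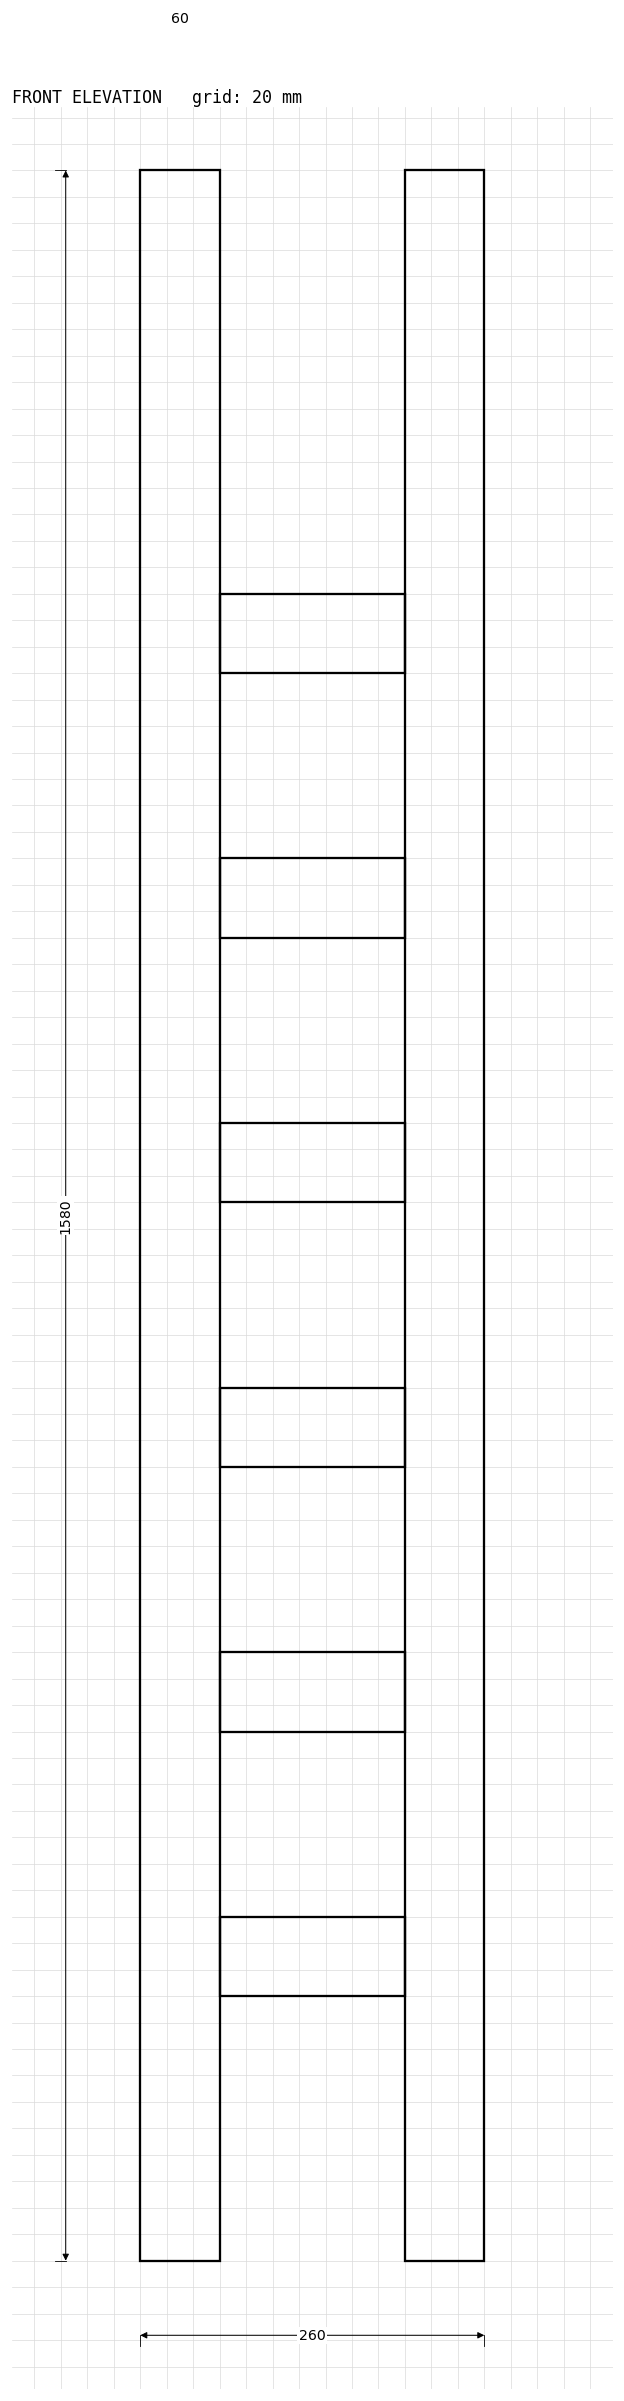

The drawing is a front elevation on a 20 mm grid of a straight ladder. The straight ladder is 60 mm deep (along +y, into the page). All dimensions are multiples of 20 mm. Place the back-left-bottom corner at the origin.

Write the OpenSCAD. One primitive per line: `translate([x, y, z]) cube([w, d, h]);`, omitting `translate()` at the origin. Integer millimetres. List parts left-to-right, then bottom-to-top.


cube([60, 60, 1580]);
translate([60, 0, 200]) cube([140, 60, 60]);
translate([60, 0, 400]) cube([140, 60, 60]);
translate([60, 0, 600]) cube([140, 60, 60]);
translate([60, 0, 800]) cube([140, 60, 60]);
translate([60, 0, 1000]) cube([140, 60, 60]);
translate([60, 0, 1200]) cube([140, 60, 60]);
translate([200, 0, 0]) cube([60, 60, 1580]);
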